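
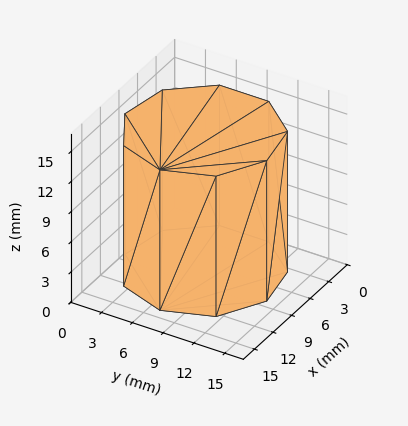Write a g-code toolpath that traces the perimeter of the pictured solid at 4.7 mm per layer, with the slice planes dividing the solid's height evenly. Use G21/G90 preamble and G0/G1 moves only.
Reading the render: the shape is a regular 9-sided prism (a cylinder approximated with 9 flat sides), circumscribed radius ≈ 7 mm, height ≈ 14 mm (dimensions read to the nearest mm from the axis ticks). For the g-code, the solid's height is divided into equal slices at the stated Δz and each level perimeter traced with G1 moves after a G0 lift.

; perimeter-only toolpath
G21 ; units = mm
G90 ; absolute positioning
G28 ; home
; layer 1
G0 Z4.7
G0 X14.0 Y7.0
G1 X12.4 Y11.5
G1 X8.2 Y13.9
G1 X3.5 Y13.1
G1 X0.4 Y9.4
G1 X0.4 Y4.6
G1 X3.5 Y0.9
G1 X8.2 Y0.1
G1 X12.4 Y2.5
G1 X14.0 Y7.0
; layer 2
G0 Z9.3
G0 X14.0 Y7.0
G1 X12.4 Y11.5
G1 X8.2 Y13.9
G1 X3.5 Y13.1
G1 X0.4 Y9.4
G1 X0.4 Y4.6
G1 X3.5 Y0.9
G1 X8.2 Y0.1
G1 X12.4 Y2.5
G1 X14.0 Y7.0
; layer 3
G0 Z14.0
G0 X14.0 Y7.0
G1 X12.4 Y11.5
G1 X8.2 Y13.9
G1 X3.5 Y13.1
G1 X0.4 Y9.4
G1 X0.4 Y4.6
G1 X3.5 Y0.9
G1 X8.2 Y0.1
G1 X12.4 Y2.5
G1 X14.0 Y7.0
M2 ; end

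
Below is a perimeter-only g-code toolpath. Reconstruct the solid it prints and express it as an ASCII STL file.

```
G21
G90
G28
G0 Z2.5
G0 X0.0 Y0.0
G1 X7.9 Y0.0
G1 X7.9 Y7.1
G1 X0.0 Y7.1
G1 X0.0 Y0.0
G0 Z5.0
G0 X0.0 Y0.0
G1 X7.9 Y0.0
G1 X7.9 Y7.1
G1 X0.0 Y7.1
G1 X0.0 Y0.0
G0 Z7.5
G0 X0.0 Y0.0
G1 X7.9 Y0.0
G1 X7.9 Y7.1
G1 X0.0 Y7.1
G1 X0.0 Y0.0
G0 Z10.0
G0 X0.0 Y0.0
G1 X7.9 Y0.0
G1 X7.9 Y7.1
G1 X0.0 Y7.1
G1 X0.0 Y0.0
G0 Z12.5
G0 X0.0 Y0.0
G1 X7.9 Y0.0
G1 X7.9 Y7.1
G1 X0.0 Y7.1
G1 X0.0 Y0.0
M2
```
solid part
  facet normal 0.0000 0.0000 -1.0000
    outer loop
      vertex 7.9 7.1 0.0
      vertex 7.9 0.0 0.0
      vertex 0.0 0.0 0.0
    endloop
  endfacet
  facet normal 0.0000 0.0000 -1.0000
    outer loop
      vertex 0.0 7.1 0.0
      vertex 7.9 7.1 0.0
      vertex 0.0 0.0 0.0
    endloop
  endfacet
  facet normal 0.0000 0.0000 1.0000
    outer loop
      vertex 0.0 0.0 12.5
      vertex 7.9 0.0 12.5
      vertex 7.9 7.1 12.5
    endloop
  endfacet
  facet normal 0.0000 0.0000 1.0000
    outer loop
      vertex 0.0 0.0 12.5
      vertex 7.9 7.1 12.5
      vertex 0.0 7.1 12.5
    endloop
  endfacet
  facet normal 0.0000 -1.0000 0.0000
    outer loop
      vertex 0.0 0.0 0.0
      vertex 7.9 0.0 0.0
      vertex 7.9 0.0 12.5
    endloop
  endfacet
  facet normal 0.0000 -1.0000 0.0000
    outer loop
      vertex 0.0 0.0 0.0
      vertex 7.9 0.0 12.5
      vertex 0.0 0.0 12.5
    endloop
  endfacet
  facet normal 0.0000 1.0000 0.0000
    outer loop
      vertex 7.9 7.1 12.5
      vertex 7.9 7.1 0.0
      vertex 0.0 7.1 0.0
    endloop
  endfacet
  facet normal 0.0000 1.0000 0.0000
    outer loop
      vertex 0.0 7.1 12.5
      vertex 7.9 7.1 12.5
      vertex 0.0 7.1 0.0
    endloop
  endfacet
  facet normal -1.0000 0.0000 0.0000
    outer loop
      vertex 0.0 7.1 12.5
      vertex 0.0 7.1 0.0
      vertex 0.0 0.0 0.0
    endloop
  endfacet
  facet normal -1.0000 0.0000 0.0000
    outer loop
      vertex 0.0 0.0 12.5
      vertex 0.0 7.1 12.5
      vertex 0.0 0.0 0.0
    endloop
  endfacet
  facet normal 1.0000 0.0000 0.0000
    outer loop
      vertex 7.9 0.0 0.0
      vertex 7.9 7.1 0.0
      vertex 7.9 7.1 12.5
    endloop
  endfacet
  facet normal 1.0000 0.0000 0.0000
    outer loop
      vertex 7.9 0.0 0.0
      vertex 7.9 7.1 12.5
      vertex 7.9 0.0 12.5
    endloop
  endfacet
endsolid part

The G0 Z moves step by Δz≈2.5 mm. Every layer's G1 loop is the same polygon, so the solid is a straight extrusion of it from z=0 to z≈12.5. Closing with flat bottom and top caps and triangulating gives 12 facets — a rectangular box, roughly 7.9 × 7.1 mm footprint and 12.5 mm tall.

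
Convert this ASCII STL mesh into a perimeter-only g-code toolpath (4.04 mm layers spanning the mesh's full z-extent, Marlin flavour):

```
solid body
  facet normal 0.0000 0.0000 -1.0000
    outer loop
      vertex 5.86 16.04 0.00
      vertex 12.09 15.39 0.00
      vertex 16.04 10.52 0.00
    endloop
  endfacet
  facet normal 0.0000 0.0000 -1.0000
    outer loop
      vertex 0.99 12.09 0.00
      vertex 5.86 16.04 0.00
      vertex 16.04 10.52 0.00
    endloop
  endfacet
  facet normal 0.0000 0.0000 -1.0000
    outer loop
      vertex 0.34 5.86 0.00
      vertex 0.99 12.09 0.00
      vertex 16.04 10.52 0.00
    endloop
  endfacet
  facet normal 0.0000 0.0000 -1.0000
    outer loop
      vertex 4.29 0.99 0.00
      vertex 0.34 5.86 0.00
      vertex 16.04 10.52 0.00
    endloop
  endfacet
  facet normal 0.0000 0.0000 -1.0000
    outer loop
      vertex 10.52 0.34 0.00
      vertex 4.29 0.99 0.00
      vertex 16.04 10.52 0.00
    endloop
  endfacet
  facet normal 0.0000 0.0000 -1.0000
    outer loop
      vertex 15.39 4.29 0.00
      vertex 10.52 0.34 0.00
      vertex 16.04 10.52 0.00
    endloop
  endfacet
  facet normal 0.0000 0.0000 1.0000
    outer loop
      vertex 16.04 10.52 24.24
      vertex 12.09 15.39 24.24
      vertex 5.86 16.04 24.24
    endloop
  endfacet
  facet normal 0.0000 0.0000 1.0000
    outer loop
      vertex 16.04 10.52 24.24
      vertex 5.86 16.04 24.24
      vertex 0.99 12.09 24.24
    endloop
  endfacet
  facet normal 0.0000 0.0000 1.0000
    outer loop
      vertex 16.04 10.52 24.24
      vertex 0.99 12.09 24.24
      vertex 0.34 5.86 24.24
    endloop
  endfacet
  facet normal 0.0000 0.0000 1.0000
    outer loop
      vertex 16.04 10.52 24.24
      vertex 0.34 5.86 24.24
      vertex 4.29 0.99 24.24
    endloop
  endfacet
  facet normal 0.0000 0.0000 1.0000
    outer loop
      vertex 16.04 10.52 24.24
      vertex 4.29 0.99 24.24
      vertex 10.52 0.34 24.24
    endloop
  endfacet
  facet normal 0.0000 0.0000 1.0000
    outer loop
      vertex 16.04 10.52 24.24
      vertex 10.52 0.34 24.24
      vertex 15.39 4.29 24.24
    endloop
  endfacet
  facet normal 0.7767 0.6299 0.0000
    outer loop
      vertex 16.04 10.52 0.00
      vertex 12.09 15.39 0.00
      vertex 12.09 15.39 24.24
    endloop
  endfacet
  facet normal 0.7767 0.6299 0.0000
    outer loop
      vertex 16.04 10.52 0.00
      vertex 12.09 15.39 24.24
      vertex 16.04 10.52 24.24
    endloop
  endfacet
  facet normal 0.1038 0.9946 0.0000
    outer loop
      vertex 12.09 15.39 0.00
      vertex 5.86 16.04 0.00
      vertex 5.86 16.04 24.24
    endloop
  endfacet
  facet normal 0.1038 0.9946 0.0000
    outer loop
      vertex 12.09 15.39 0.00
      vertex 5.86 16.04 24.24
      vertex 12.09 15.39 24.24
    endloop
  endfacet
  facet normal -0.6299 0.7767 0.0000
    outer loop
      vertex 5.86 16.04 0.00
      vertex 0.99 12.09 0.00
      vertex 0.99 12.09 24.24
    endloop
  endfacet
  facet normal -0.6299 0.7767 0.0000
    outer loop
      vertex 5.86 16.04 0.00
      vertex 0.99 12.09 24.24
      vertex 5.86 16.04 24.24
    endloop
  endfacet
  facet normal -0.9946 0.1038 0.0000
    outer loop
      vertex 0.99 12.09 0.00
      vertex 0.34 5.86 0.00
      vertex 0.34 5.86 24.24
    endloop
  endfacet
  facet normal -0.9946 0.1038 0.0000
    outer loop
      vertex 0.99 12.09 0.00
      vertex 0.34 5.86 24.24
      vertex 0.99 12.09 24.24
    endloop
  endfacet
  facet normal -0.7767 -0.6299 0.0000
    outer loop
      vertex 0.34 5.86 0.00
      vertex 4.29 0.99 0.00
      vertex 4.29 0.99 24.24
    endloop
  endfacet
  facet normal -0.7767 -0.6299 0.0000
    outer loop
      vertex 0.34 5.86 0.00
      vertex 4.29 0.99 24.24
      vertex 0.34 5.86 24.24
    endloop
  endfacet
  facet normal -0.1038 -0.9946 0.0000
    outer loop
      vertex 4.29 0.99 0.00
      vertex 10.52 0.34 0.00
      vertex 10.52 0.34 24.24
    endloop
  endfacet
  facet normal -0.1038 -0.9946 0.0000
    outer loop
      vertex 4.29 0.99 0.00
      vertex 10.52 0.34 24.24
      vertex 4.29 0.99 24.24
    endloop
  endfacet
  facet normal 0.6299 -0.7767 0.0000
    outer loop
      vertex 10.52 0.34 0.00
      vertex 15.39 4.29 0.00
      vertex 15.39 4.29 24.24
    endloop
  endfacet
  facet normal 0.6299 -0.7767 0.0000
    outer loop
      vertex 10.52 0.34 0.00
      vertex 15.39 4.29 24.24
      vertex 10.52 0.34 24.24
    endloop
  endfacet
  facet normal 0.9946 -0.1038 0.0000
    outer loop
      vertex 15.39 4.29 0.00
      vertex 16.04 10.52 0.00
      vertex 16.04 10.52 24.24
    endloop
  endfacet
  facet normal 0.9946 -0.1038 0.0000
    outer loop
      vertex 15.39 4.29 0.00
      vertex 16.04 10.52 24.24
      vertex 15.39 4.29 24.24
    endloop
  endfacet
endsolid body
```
; perimeter-only toolpath
G21 ; units = mm
G90 ; absolute positioning
G28 ; home
; layer 1
G0 Z4.04
G0 X16.04 Y10.52
G1 X12.09 Y15.39
G1 X5.86 Y16.04
G1 X0.99 Y12.09
G1 X0.34 Y5.86
G1 X4.29 Y0.99
G1 X10.52 Y0.34
G1 X15.39 Y4.29
G1 X16.04 Y10.52
; layer 2
G0 Z8.08
G0 X16.04 Y10.52
G1 X12.09 Y15.39
G1 X5.86 Y16.04
G1 X0.99 Y12.09
G1 X0.34 Y5.86
G1 X4.29 Y0.99
G1 X10.52 Y0.34
G1 X15.39 Y4.29
G1 X16.04 Y10.52
; layer 3
G0 Z12.12
G0 X16.04 Y10.52
G1 X12.09 Y15.39
G1 X5.86 Y16.04
G1 X0.99 Y12.09
G1 X0.34 Y5.86
G1 X4.29 Y0.99
G1 X10.52 Y0.34
G1 X15.39 Y4.29
G1 X16.04 Y10.52
; layer 4
G0 Z16.16
G0 X16.04 Y10.52
G1 X12.09 Y15.39
G1 X5.86 Y16.04
G1 X0.99 Y12.09
G1 X0.34 Y5.86
G1 X4.29 Y0.99
G1 X10.52 Y0.34
G1 X15.39 Y4.29
G1 X16.04 Y10.52
; layer 5
G0 Z20.20
G0 X16.04 Y10.52
G1 X12.09 Y15.39
G1 X5.86 Y16.04
G1 X0.99 Y12.09
G1 X0.34 Y5.86
G1 X4.29 Y0.99
G1 X10.52 Y0.34
G1 X15.39 Y4.29
G1 X16.04 Y10.52
; layer 6
G0 Z24.24
G0 X16.04 Y10.52
G1 X12.09 Y15.39
G1 X5.86 Y16.04
G1 X0.99 Y12.09
G1 X0.34 Y5.86
G1 X4.29 Y0.99
G1 X10.52 Y0.34
G1 X15.39 Y4.29
G1 X16.04 Y10.52
M2 ; end

The solid is a regular 8-sided prism (a cylinder approximated with 8 flat sides), circumscribed radius ≈ 8.19 mm, height ≈ 24.2 mm. Slicing at Δz = 4.04 mm — 6 equal slices spanning the solid's height, so layer i sits at z = i·h/6 — gives 6 non-empty perimeters. Each is a 8-segment closed polygon; G0 lifts to the layer z and rapids to the start vertex, then G1 traces the edges.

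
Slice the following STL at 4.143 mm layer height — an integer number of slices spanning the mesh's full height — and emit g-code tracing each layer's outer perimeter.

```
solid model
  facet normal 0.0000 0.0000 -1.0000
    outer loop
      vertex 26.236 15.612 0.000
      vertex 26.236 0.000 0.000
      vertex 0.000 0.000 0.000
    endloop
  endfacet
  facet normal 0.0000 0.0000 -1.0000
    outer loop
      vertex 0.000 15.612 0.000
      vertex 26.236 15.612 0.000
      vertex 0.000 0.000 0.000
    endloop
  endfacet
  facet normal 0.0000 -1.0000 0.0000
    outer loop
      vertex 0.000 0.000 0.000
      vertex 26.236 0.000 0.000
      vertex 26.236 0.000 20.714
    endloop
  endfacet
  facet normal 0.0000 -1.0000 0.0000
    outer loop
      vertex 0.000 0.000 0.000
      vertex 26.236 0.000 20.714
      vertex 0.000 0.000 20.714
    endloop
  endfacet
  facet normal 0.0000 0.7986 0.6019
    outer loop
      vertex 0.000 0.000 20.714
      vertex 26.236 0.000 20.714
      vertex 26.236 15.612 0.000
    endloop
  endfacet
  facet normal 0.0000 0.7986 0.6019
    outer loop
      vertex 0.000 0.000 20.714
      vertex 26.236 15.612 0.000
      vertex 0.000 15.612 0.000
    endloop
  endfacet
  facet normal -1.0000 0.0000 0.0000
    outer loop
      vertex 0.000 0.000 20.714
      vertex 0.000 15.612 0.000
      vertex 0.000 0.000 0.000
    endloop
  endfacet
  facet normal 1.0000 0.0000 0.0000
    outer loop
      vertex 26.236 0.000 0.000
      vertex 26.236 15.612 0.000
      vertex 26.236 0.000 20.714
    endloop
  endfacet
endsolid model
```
; perimeter-only toolpath
G21 ; units = mm
G90 ; absolute positioning
G28 ; home
; layer 1
G0 Z4.143
G0 X0.000 Y0.000
G1 X26.236 Y0.000
G1 X26.236 Y12.490
G1 X0.000 Y12.490
G1 X0.000 Y0.000
; layer 2
G0 Z8.286
G0 X0.000 Y0.000
G1 X26.236 Y0.000
G1 X26.236 Y9.367
G1 X0.000 Y9.367
G1 X0.000 Y0.000
; layer 3
G0 Z12.428
G0 X0.000 Y0.000
G1 X26.236 Y0.000
G1 X26.236 Y6.245
G1 X0.000 Y6.245
G1 X0.000 Y0.000
; layer 4
G0 Z16.571
G0 X0.000 Y0.000
G1 X26.236 Y0.000
G1 X26.236 Y3.122
G1 X0.000 Y3.122
G1 X0.000 Y0.000
M2 ; end

The solid is a wedge (ramp): 26.2 × 15.6 mm base, rising to 20.7 mm along the y=0 edge and sloping linearly to z=0 at y=15.6. Slicing at Δz = 4.143 mm — 5 equal slices spanning the solid's height, so layer i sits at z = i·h/5 — gives 4 non-empty perimeters. Each is a 4-segment closed polygon; G0 lifts to the layer z and rapids to the start vertex, then G1 traces the edges. The cross-section shrinks linearly with z (the slice at the apex is degenerate and omitted).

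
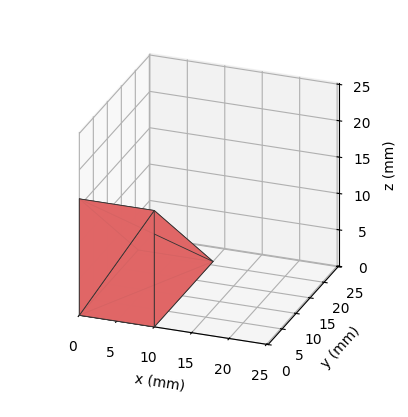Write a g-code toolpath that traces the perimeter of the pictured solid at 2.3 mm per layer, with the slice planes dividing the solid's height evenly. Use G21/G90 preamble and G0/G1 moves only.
Reading the render: the shape is a wedge (ramp): 10 × 21 mm base, rising to 16 mm along the y=0 edge and sloping linearly to z=0 at y=21 (dimensions read to the nearest mm from the axis ticks). For the g-code, the solid's height is divided into equal slices at the stated Δz and each level perimeter traced with G1 moves after a G0 lift.

; perimeter-only toolpath
G21 ; units = mm
G90 ; absolute positioning
G28 ; home
; layer 1
G0 Z2.3
G0 X0.0 Y0.0
G1 X10.0 Y0.0
G1 X10.0 Y18.0
G1 X0.0 Y18.0
G1 X0.0 Y0.0
; layer 2
G0 Z4.6
G0 X0.0 Y0.0
G1 X10.0 Y0.0
G1 X10.0 Y15.0
G1 X0.0 Y15.0
G1 X0.0 Y0.0
; layer 3
G0 Z6.9
G0 X0.0 Y0.0
G1 X10.0 Y0.0
G1 X10.0 Y12.0
G1 X0.0 Y12.0
G1 X0.0 Y0.0
; layer 4
G0 Z9.1
G0 X0.0 Y0.0
G1 X10.0 Y0.0
G1 X10.0 Y9.0
G1 X0.0 Y9.0
G1 X0.0 Y0.0
; layer 5
G0 Z11.4
G0 X0.0 Y0.0
G1 X10.0 Y0.0
G1 X10.0 Y6.0
G1 X0.0 Y6.0
G1 X0.0 Y0.0
; layer 6
G0 Z13.7
G0 X0.0 Y0.0
G1 X10.0 Y0.0
G1 X10.0 Y3.0
G1 X0.0 Y3.0
G1 X0.0 Y0.0
M2 ; end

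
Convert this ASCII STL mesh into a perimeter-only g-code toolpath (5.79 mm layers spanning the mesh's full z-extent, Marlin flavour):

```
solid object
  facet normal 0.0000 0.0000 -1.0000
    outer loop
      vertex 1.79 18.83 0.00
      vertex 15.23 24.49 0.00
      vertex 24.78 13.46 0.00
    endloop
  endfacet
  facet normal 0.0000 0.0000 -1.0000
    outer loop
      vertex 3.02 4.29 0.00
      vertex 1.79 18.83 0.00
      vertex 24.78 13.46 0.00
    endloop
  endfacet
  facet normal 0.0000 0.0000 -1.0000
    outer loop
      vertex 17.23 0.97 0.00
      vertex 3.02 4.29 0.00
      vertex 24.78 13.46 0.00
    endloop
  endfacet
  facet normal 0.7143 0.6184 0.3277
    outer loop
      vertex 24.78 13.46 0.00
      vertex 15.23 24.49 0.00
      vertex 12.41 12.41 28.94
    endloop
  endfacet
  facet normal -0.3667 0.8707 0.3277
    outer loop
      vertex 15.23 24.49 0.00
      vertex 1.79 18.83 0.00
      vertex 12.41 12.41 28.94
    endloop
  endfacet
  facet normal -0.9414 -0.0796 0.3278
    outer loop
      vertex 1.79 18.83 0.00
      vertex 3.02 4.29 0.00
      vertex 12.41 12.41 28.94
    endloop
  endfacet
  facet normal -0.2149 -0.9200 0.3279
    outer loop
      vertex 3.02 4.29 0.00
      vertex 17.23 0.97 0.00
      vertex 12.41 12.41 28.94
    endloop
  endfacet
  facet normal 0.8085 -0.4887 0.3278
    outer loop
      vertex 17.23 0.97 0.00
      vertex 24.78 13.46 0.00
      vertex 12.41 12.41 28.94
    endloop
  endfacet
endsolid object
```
; perimeter-only toolpath
G21 ; units = mm
G90 ; absolute positioning
G28 ; home
; layer 1
G0 Z5.79
G0 X22.31 Y13.25
G1 X14.67 Y22.07
G1 X3.91 Y17.55
G1 X4.90 Y5.91
G1 X16.27 Y3.26
G1 X22.31 Y13.25
; layer 2
G0 Z11.58
G0 X19.83 Y13.04
G1 X14.10 Y19.66
G1 X6.04 Y16.26
G1 X6.78 Y7.54
G1 X15.30 Y5.55
G1 X19.83 Y13.04
; layer 3
G0 Z17.36
G0 X17.36 Y12.83
G1 X13.54 Y17.24
G1 X8.16 Y14.98
G1 X8.65 Y9.16
G1 X14.34 Y7.83
G1 X17.36 Y12.83
; layer 4
G0 Z23.15
G0 X14.88 Y12.62
G1 X12.97 Y14.83
G1 X10.29 Y13.69
G1 X10.53 Y10.79
G1 X13.37 Y10.12
G1 X14.88 Y12.62
M2 ; end

The solid is a regular 5-sided pyramid, base circumscribed radius ≈ 12.4 mm, apex at z ≈ 28.9 mm. Slicing at Δz = 5.79 mm — 5 equal slices spanning the solid's height, so layer i sits at z = i·h/5 — gives 4 non-empty perimeters. Each is a 5-segment closed polygon; G0 lifts to the layer z and rapids to the start vertex, then G1 traces the edges. The cross-section shrinks linearly with z (the slice at the apex is degenerate and omitted).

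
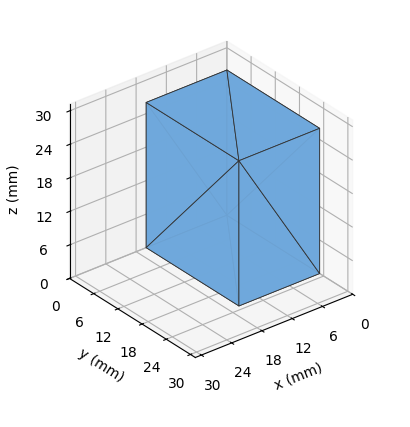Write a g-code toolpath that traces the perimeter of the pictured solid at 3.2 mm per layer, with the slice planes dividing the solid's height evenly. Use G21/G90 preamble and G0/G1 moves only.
Reading the render: the shape is a rectangular box, roughly 16 × 23 mm footprint and 26 mm tall (dimensions read to the nearest mm from the axis ticks). For the g-code, the solid's height is divided into equal slices at the stated Δz and each level perimeter traced with G1 moves after a G0 lift.

; perimeter-only toolpath
G21 ; units = mm
G90 ; absolute positioning
G28 ; home
; layer 1
G0 Z3.2
G0 X0.0 Y0.0
G1 X16.0 Y0.0
G1 X16.0 Y23.0
G1 X0.0 Y23.0
G1 X0.0 Y0.0
; layer 2
G0 Z6.5
G0 X0.0 Y0.0
G1 X16.0 Y0.0
G1 X16.0 Y23.0
G1 X0.0 Y23.0
G1 X0.0 Y0.0
; layer 3
G0 Z9.8
G0 X0.0 Y0.0
G1 X16.0 Y0.0
G1 X16.0 Y23.0
G1 X0.0 Y23.0
G1 X0.0 Y0.0
; layer 4
G0 Z13.0
G0 X0.0 Y0.0
G1 X16.0 Y0.0
G1 X16.0 Y23.0
G1 X0.0 Y23.0
G1 X0.0 Y0.0
; layer 5
G0 Z16.2
G0 X0.0 Y0.0
G1 X16.0 Y0.0
G1 X16.0 Y23.0
G1 X0.0 Y23.0
G1 X0.0 Y0.0
; layer 6
G0 Z19.5
G0 X0.0 Y0.0
G1 X16.0 Y0.0
G1 X16.0 Y23.0
G1 X0.0 Y23.0
G1 X0.0 Y0.0
; layer 7
G0 Z22.8
G0 X0.0 Y0.0
G1 X16.0 Y0.0
G1 X16.0 Y23.0
G1 X0.0 Y23.0
G1 X0.0 Y0.0
; layer 8
G0 Z26.0
G0 X0.0 Y0.0
G1 X16.0 Y0.0
G1 X16.0 Y23.0
G1 X0.0 Y23.0
G1 X0.0 Y0.0
M2 ; end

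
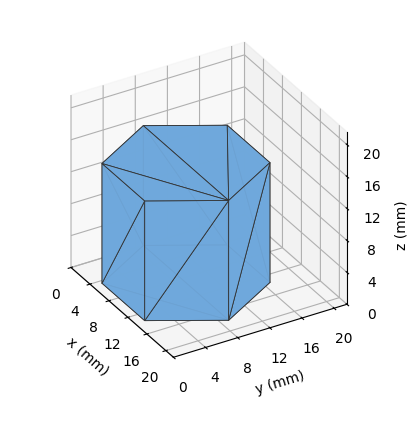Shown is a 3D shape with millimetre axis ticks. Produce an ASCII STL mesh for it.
Reading the render: the shape is a regular 6-sided prism (a cylinder approximated with 6 flat sides), circumscribed radius ≈ 9 mm, height ≈ 15 mm (dimensions read to the nearest mm from the axis ticks). For the STL, each face is triangulated and given an outward normal.

solid part
  facet normal 0.0000 0.0000 -1.0000
    outer loop
      vertex 4.500 16.794 0.000
      vertex 13.500 16.794 0.000
      vertex 18.000 9.000 0.000
    endloop
  endfacet
  facet normal 0.0000 0.0000 -1.0000
    outer loop
      vertex 0.000 9.000 0.000
      vertex 4.500 16.794 0.000
      vertex 18.000 9.000 0.000
    endloop
  endfacet
  facet normal 0.0000 0.0000 -1.0000
    outer loop
      vertex 4.500 1.206 0.000
      vertex 0.000 9.000 0.000
      vertex 18.000 9.000 0.000
    endloop
  endfacet
  facet normal 0.0000 0.0000 -1.0000
    outer loop
      vertex 13.500 1.206 0.000
      vertex 4.500 1.206 0.000
      vertex 18.000 9.000 0.000
    endloop
  endfacet
  facet normal 0.0000 0.0000 1.0000
    outer loop
      vertex 18.000 9.000 15.000
      vertex 13.500 16.794 15.000
      vertex 4.500 16.794 15.000
    endloop
  endfacet
  facet normal 0.0000 0.0000 1.0000
    outer loop
      vertex 18.000 9.000 15.000
      vertex 4.500 16.794 15.000
      vertex 0.000 9.000 15.000
    endloop
  endfacet
  facet normal 0.0000 0.0000 1.0000
    outer loop
      vertex 18.000 9.000 15.000
      vertex 0.000 9.000 15.000
      vertex 4.500 1.206 15.000
    endloop
  endfacet
  facet normal 0.0000 0.0000 1.0000
    outer loop
      vertex 18.000 9.000 15.000
      vertex 4.500 1.206 15.000
      vertex 13.500 1.206 15.000
    endloop
  endfacet
  facet normal 0.8660 0.5000 0.0000
    outer loop
      vertex 18.000 9.000 0.000
      vertex 13.500 16.794 0.000
      vertex 13.500 16.794 15.000
    endloop
  endfacet
  facet normal 0.8660 0.5000 0.0000
    outer loop
      vertex 18.000 9.000 0.000
      vertex 13.500 16.794 15.000
      vertex 18.000 9.000 15.000
    endloop
  endfacet
  facet normal 0.0000 1.0000 0.0000
    outer loop
      vertex 13.500 16.794 0.000
      vertex 4.500 16.794 0.000
      vertex 4.500 16.794 15.000
    endloop
  endfacet
  facet normal 0.0000 1.0000 0.0000
    outer loop
      vertex 13.500 16.794 0.000
      vertex 4.500 16.794 15.000
      vertex 13.500 16.794 15.000
    endloop
  endfacet
  facet normal -0.8660 0.5000 0.0000
    outer loop
      vertex 4.500 16.794 0.000
      vertex 0.000 9.000 0.000
      vertex 0.000 9.000 15.000
    endloop
  endfacet
  facet normal -0.8660 0.5000 0.0000
    outer loop
      vertex 4.500 16.794 0.000
      vertex 0.000 9.000 15.000
      vertex 4.500 16.794 15.000
    endloop
  endfacet
  facet normal -0.8660 -0.5000 0.0000
    outer loop
      vertex 0.000 9.000 0.000
      vertex 4.500 1.206 0.000
      vertex 4.500 1.206 15.000
    endloop
  endfacet
  facet normal -0.8660 -0.5000 0.0000
    outer loop
      vertex 0.000 9.000 0.000
      vertex 4.500 1.206 15.000
      vertex 0.000 9.000 15.000
    endloop
  endfacet
  facet normal 0.0000 -1.0000 0.0000
    outer loop
      vertex 4.500 1.206 0.000
      vertex 13.500 1.206 0.000
      vertex 13.500 1.206 15.000
    endloop
  endfacet
  facet normal 0.0000 -1.0000 0.0000
    outer loop
      vertex 4.500 1.206 0.000
      vertex 13.500 1.206 15.000
      vertex 4.500 1.206 15.000
    endloop
  endfacet
  facet normal 0.8660 -0.5000 0.0000
    outer loop
      vertex 13.500 1.206 0.000
      vertex 18.000 9.000 0.000
      vertex 18.000 9.000 15.000
    endloop
  endfacet
  facet normal 0.8660 -0.5000 0.0000
    outer loop
      vertex 13.500 1.206 0.000
      vertex 18.000 9.000 15.000
      vertex 13.500 1.206 15.000
    endloop
  endfacet
endsolid part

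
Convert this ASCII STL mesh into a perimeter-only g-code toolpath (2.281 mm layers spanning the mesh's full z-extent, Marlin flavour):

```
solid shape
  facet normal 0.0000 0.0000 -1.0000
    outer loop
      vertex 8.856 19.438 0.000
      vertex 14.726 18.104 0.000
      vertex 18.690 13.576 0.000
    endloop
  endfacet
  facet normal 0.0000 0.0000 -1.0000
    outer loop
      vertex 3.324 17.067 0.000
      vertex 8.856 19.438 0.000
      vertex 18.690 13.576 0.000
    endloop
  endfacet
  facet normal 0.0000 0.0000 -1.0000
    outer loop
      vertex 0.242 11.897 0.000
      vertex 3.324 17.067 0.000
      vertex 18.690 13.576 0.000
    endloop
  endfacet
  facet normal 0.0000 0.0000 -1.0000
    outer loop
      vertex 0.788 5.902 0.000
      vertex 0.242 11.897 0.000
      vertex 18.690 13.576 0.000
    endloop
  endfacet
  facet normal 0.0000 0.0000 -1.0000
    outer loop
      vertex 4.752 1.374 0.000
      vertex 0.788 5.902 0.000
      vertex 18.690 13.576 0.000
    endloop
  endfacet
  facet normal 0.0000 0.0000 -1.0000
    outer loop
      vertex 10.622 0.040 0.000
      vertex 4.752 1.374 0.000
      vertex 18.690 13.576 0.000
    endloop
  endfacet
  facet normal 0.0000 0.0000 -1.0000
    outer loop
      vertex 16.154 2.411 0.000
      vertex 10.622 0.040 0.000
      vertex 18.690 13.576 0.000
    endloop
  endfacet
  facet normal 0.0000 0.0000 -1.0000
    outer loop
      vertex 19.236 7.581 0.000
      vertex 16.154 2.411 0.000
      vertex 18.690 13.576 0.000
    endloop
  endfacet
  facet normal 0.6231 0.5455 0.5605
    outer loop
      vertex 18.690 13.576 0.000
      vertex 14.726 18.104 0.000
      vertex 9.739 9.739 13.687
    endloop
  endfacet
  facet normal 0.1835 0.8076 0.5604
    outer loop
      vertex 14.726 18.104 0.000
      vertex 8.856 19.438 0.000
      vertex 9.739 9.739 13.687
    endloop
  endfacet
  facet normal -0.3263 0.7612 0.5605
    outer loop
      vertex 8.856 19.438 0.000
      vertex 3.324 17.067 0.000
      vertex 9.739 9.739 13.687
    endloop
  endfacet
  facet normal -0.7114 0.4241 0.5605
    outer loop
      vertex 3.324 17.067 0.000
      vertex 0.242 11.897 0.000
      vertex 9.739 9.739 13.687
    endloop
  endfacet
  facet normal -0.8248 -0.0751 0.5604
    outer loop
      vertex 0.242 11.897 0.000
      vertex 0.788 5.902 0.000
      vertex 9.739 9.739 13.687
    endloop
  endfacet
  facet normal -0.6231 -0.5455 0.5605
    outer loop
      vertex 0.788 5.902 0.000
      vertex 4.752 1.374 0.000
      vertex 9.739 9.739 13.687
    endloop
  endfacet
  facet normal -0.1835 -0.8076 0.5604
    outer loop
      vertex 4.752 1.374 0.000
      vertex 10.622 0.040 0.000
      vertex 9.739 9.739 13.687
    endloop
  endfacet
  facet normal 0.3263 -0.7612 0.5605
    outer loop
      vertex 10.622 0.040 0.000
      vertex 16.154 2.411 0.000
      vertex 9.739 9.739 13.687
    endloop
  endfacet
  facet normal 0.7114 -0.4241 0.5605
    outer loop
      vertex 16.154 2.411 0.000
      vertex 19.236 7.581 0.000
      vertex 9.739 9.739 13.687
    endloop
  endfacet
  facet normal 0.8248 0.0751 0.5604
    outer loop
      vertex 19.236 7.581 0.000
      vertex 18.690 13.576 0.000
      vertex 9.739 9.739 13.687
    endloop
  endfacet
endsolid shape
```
; perimeter-only toolpath
G21 ; units = mm
G90 ; absolute positioning
G28 ; home
; layer 1
G0 Z2.281
G0 X17.198 Y12.937
G1 X13.895 Y16.710
G1 X9.003 Y17.822
G1 X4.393 Y15.846
G1 X1.825 Y11.537
G1 X2.280 Y6.542
G1 X5.583 Y2.768
G1 X10.475 Y1.656
G1 X15.085 Y3.632
G1 X17.653 Y7.941
G1 X17.198 Y12.937
; layer 2
G0 Z4.562
G0 X15.706 Y12.297
G1 X13.064 Y15.316
G1 X9.150 Y16.205
G1 X5.462 Y14.624
G1 X3.408 Y11.178
G1 X3.772 Y7.181
G1 X6.414 Y4.162
G1 X10.328 Y3.273
G1 X14.016 Y4.854
G1 X16.070 Y8.300
G1 X15.706 Y12.297
; layer 3
G0 Z6.843
G0 X14.215 Y11.658
G1 X12.233 Y13.921
G1 X9.297 Y14.588
G1 X6.532 Y13.403
G1 X4.991 Y10.818
G1 X5.264 Y7.821
G1 X7.245 Y5.557
G1 X10.181 Y4.889
G1 X12.947 Y6.075
G1 X14.488 Y8.660
G1 X14.215 Y11.658
; layer 4
G0 Z9.125
G0 X12.723 Y11.018
G1 X11.401 Y12.527
G1 X9.445 Y12.972
G1 X7.601 Y12.182
G1 X6.573 Y10.458
G1 X6.755 Y8.460
G1 X8.077 Y6.951
G1 X10.033 Y6.506
G1 X11.877 Y7.296
G1 X12.905 Y9.020
G1 X12.723 Y11.018
; layer 5
G0 Z11.406
G0 X11.231 Y10.379
G1 X10.570 Y11.133
G1 X9.592 Y11.355
G1 X8.670 Y10.960
G1 X8.156 Y10.099
G1 X8.247 Y9.100
G1 X8.908 Y8.345
G1 X9.886 Y8.123
G1 X10.808 Y8.518
G1 X11.322 Y9.379
G1 X11.231 Y10.379
M2 ; end

The solid is a regular 10-sided pyramid, base circumscribed radius ≈ 9.74 mm, apex at z ≈ 13.7 mm. Slicing at Δz = 2.281 mm — 6 equal slices spanning the solid's height, so layer i sits at z = i·h/6 — gives 5 non-empty perimeters. Each is a 10-segment closed polygon; G0 lifts to the layer z and rapids to the start vertex, then G1 traces the edges. The cross-section shrinks linearly with z (the slice at the apex is degenerate and omitted).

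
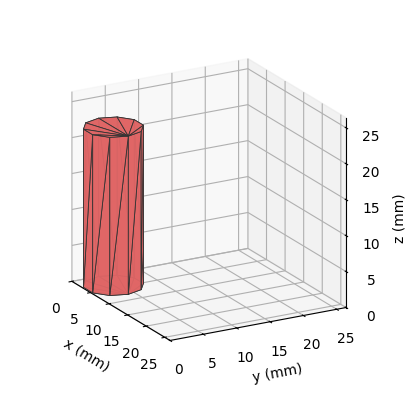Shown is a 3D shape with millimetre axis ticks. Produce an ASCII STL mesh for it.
Reading the render: the shape is a regular 10-sided prism (a cylinder approximated with 10 flat sides), circumscribed radius ≈ 4 mm, height ≈ 22 mm (dimensions read to the nearest mm from the axis ticks). For the STL, each face is triangulated and given an outward normal.

solid part
  facet normal 0.0000 0.0000 -1.0000
    outer loop
      vertex 5.236 7.804 0.000
      vertex 7.236 6.351 0.000
      vertex 8.000 4.000 0.000
    endloop
  endfacet
  facet normal 0.0000 0.0000 -1.0000
    outer loop
      vertex 2.764 7.804 0.000
      vertex 5.236 7.804 0.000
      vertex 8.000 4.000 0.000
    endloop
  endfacet
  facet normal 0.0000 0.0000 -1.0000
    outer loop
      vertex 0.764 6.351 0.000
      vertex 2.764 7.804 0.000
      vertex 8.000 4.000 0.000
    endloop
  endfacet
  facet normal 0.0000 0.0000 -1.0000
    outer loop
      vertex 0.000 4.000 0.000
      vertex 0.764 6.351 0.000
      vertex 8.000 4.000 0.000
    endloop
  endfacet
  facet normal 0.0000 0.0000 -1.0000
    outer loop
      vertex 0.764 1.649 0.000
      vertex 0.000 4.000 0.000
      vertex 8.000 4.000 0.000
    endloop
  endfacet
  facet normal 0.0000 0.0000 -1.0000
    outer loop
      vertex 2.764 0.196 0.000
      vertex 0.764 1.649 0.000
      vertex 8.000 4.000 0.000
    endloop
  endfacet
  facet normal 0.0000 0.0000 -1.0000
    outer loop
      vertex 5.236 0.196 0.000
      vertex 2.764 0.196 0.000
      vertex 8.000 4.000 0.000
    endloop
  endfacet
  facet normal 0.0000 0.0000 -1.0000
    outer loop
      vertex 7.236 1.649 0.000
      vertex 5.236 0.196 0.000
      vertex 8.000 4.000 0.000
    endloop
  endfacet
  facet normal 0.0000 0.0000 1.0000
    outer loop
      vertex 8.000 4.000 22.000
      vertex 7.236 6.351 22.000
      vertex 5.236 7.804 22.000
    endloop
  endfacet
  facet normal 0.0000 0.0000 1.0000
    outer loop
      vertex 8.000 4.000 22.000
      vertex 5.236 7.804 22.000
      vertex 2.764 7.804 22.000
    endloop
  endfacet
  facet normal 0.0000 0.0000 1.0000
    outer loop
      vertex 8.000 4.000 22.000
      vertex 2.764 7.804 22.000
      vertex 0.764 6.351 22.000
    endloop
  endfacet
  facet normal 0.0000 0.0000 1.0000
    outer loop
      vertex 8.000 4.000 22.000
      vertex 0.764 6.351 22.000
      vertex 0.000 4.000 22.000
    endloop
  endfacet
  facet normal 0.0000 0.0000 1.0000
    outer loop
      vertex 8.000 4.000 22.000
      vertex 0.000 4.000 22.000
      vertex 0.764 1.649 22.000
    endloop
  endfacet
  facet normal 0.0000 0.0000 1.0000
    outer loop
      vertex 8.000 4.000 22.000
      vertex 0.764 1.649 22.000
      vertex 2.764 0.196 22.000
    endloop
  endfacet
  facet normal 0.0000 0.0000 1.0000
    outer loop
      vertex 8.000 4.000 22.000
      vertex 2.764 0.196 22.000
      vertex 5.236 0.196 22.000
    endloop
  endfacet
  facet normal 0.0000 0.0000 1.0000
    outer loop
      vertex 8.000 4.000 22.000
      vertex 5.236 0.196 22.000
      vertex 7.236 1.649 22.000
    endloop
  endfacet
  facet normal 0.9510 0.3091 0.0000
    outer loop
      vertex 8.000 4.000 0.000
      vertex 7.236 6.351 0.000
      vertex 7.236 6.351 22.000
    endloop
  endfacet
  facet normal 0.9510 0.3091 0.0000
    outer loop
      vertex 8.000 4.000 0.000
      vertex 7.236 6.351 22.000
      vertex 8.000 4.000 22.000
    endloop
  endfacet
  facet normal 0.5878 0.8090 0.0000
    outer loop
      vertex 7.236 6.351 0.000
      vertex 5.236 7.804 0.000
      vertex 5.236 7.804 22.000
    endloop
  endfacet
  facet normal 0.5878 0.8090 0.0000
    outer loop
      vertex 7.236 6.351 0.000
      vertex 5.236 7.804 22.000
      vertex 7.236 6.351 22.000
    endloop
  endfacet
  facet normal 0.0000 1.0000 0.0000
    outer loop
      vertex 5.236 7.804 0.000
      vertex 2.764 7.804 0.000
      vertex 2.764 7.804 22.000
    endloop
  endfacet
  facet normal 0.0000 1.0000 0.0000
    outer loop
      vertex 5.236 7.804 0.000
      vertex 2.764 7.804 22.000
      vertex 5.236 7.804 22.000
    endloop
  endfacet
  facet normal -0.5878 0.8090 0.0000
    outer loop
      vertex 2.764 7.804 0.000
      vertex 0.764 6.351 0.000
      vertex 0.764 6.351 22.000
    endloop
  endfacet
  facet normal -0.5878 0.8090 0.0000
    outer loop
      vertex 2.764 7.804 0.000
      vertex 0.764 6.351 22.000
      vertex 2.764 7.804 22.000
    endloop
  endfacet
  facet normal -0.9510 0.3091 0.0000
    outer loop
      vertex 0.764 6.351 0.000
      vertex 0.000 4.000 0.000
      vertex 0.000 4.000 22.000
    endloop
  endfacet
  facet normal -0.9510 0.3091 0.0000
    outer loop
      vertex 0.764 6.351 0.000
      vertex 0.000 4.000 22.000
      vertex 0.764 6.351 22.000
    endloop
  endfacet
  facet normal -0.9510 -0.3091 0.0000
    outer loop
      vertex 0.000 4.000 0.000
      vertex 0.764 1.649 0.000
      vertex 0.764 1.649 22.000
    endloop
  endfacet
  facet normal -0.9510 -0.3091 0.0000
    outer loop
      vertex 0.000 4.000 0.000
      vertex 0.764 1.649 22.000
      vertex 0.000 4.000 22.000
    endloop
  endfacet
  facet normal -0.5878 -0.8090 0.0000
    outer loop
      vertex 0.764 1.649 0.000
      vertex 2.764 0.196 0.000
      vertex 2.764 0.196 22.000
    endloop
  endfacet
  facet normal -0.5878 -0.8090 0.0000
    outer loop
      vertex 0.764 1.649 0.000
      vertex 2.764 0.196 22.000
      vertex 0.764 1.649 22.000
    endloop
  endfacet
  facet normal 0.0000 -1.0000 0.0000
    outer loop
      vertex 2.764 0.196 0.000
      vertex 5.236 0.196 0.000
      vertex 5.236 0.196 22.000
    endloop
  endfacet
  facet normal 0.0000 -1.0000 0.0000
    outer loop
      vertex 2.764 0.196 0.000
      vertex 5.236 0.196 22.000
      vertex 2.764 0.196 22.000
    endloop
  endfacet
  facet normal 0.5878 -0.8090 0.0000
    outer loop
      vertex 5.236 0.196 0.000
      vertex 7.236 1.649 0.000
      vertex 7.236 1.649 22.000
    endloop
  endfacet
  facet normal 0.5878 -0.8090 0.0000
    outer loop
      vertex 5.236 0.196 0.000
      vertex 7.236 1.649 22.000
      vertex 5.236 0.196 22.000
    endloop
  endfacet
  facet normal 0.9510 -0.3091 0.0000
    outer loop
      vertex 7.236 1.649 0.000
      vertex 8.000 4.000 0.000
      vertex 8.000 4.000 22.000
    endloop
  endfacet
  facet normal 0.9510 -0.3091 0.0000
    outer loop
      vertex 7.236 1.649 0.000
      vertex 8.000 4.000 22.000
      vertex 7.236 1.649 22.000
    endloop
  endfacet
endsolid part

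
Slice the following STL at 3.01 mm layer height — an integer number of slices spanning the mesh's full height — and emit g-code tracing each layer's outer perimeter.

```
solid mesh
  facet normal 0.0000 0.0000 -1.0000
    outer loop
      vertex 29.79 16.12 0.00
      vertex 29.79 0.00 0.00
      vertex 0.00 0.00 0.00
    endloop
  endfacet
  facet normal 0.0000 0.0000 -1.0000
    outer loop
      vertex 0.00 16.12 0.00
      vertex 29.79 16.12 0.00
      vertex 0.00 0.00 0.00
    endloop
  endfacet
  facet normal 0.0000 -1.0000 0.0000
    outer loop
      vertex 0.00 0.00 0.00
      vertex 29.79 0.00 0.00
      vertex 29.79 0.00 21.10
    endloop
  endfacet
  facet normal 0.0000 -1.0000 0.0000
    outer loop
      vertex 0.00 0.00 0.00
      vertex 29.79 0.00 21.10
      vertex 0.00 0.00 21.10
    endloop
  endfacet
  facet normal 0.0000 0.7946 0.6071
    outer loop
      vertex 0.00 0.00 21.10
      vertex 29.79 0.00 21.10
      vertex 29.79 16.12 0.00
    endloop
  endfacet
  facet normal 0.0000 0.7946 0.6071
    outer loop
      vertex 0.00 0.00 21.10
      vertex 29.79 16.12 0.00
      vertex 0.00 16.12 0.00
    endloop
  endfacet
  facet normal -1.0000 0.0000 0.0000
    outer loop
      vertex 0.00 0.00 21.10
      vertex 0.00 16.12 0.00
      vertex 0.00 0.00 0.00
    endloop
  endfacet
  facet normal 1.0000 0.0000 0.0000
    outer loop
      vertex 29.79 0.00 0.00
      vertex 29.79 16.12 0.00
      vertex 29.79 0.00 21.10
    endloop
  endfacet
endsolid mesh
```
; perimeter-only toolpath
G21 ; units = mm
G90 ; absolute positioning
G28 ; home
; layer 1
G0 Z3.01
G0 X0.00 Y0.00
G1 X29.79 Y0.00
G1 X29.79 Y13.82
G1 X0.00 Y13.82
G1 X0.00 Y0.00
; layer 2
G0 Z6.03
G0 X0.00 Y0.00
G1 X29.79 Y0.00
G1 X29.79 Y11.51
G1 X0.00 Y11.51
G1 X0.00 Y0.00
; layer 3
G0 Z9.04
G0 X0.00 Y0.00
G1 X29.79 Y0.00
G1 X29.79 Y9.21
G1 X0.00 Y9.21
G1 X0.00 Y0.00
; layer 4
G0 Z12.06
G0 X0.00 Y0.00
G1 X29.79 Y0.00
G1 X29.79 Y6.91
G1 X0.00 Y6.91
G1 X0.00 Y0.00
; layer 5
G0 Z15.07
G0 X0.00 Y0.00
G1 X29.79 Y0.00
G1 X29.79 Y4.61
G1 X0.00 Y4.61
G1 X0.00 Y0.00
; layer 6
G0 Z18.09
G0 X0.00 Y0.00
G1 X29.79 Y0.00
G1 X29.79 Y2.30
G1 X0.00 Y2.30
G1 X0.00 Y0.00
M2 ; end

The solid is a wedge (ramp): 29.8 × 16.1 mm base, rising to 21.1 mm along the y=0 edge and sloping linearly to z=0 at y=16.1. Slicing at Δz = 3.01 mm — 7 equal slices spanning the solid's height, so layer i sits at z = i·h/7 — gives 6 non-empty perimeters. Each is a 4-segment closed polygon; G0 lifts to the layer z and rapids to the start vertex, then G1 traces the edges. The cross-section shrinks linearly with z (the slice at the apex is degenerate and omitted).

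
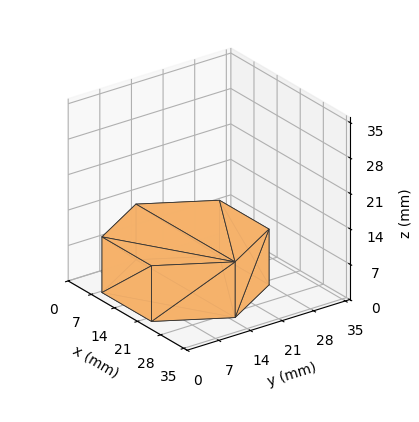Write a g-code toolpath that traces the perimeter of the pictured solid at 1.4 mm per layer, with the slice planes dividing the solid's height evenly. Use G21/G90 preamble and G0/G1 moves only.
Reading the render: the shape is a regular 6-sided prism (a cylinder approximated with 6 flat sides), circumscribed radius ≈ 15 mm, height ≈ 11 mm (dimensions read to the nearest mm from the axis ticks). For the g-code, the solid's height is divided into equal slices at the stated Δz and each level perimeter traced with G1 moves after a G0 lift.

; perimeter-only toolpath
G21 ; units = mm
G90 ; absolute positioning
G28 ; home
; layer 1
G0 Z1.4
G0 X30.0 Y15.0
G1 X22.5 Y28.0
G1 X7.5 Y28.0
G1 X0.0 Y15.0
G1 X7.5 Y2.0
G1 X22.5 Y2.0
G1 X30.0 Y15.0
; layer 2
G0 Z2.8
G0 X30.0 Y15.0
G1 X22.5 Y28.0
G1 X7.5 Y28.0
G1 X0.0 Y15.0
G1 X7.5 Y2.0
G1 X22.5 Y2.0
G1 X30.0 Y15.0
; layer 3
G0 Z4.1
G0 X30.0 Y15.0
G1 X22.5 Y28.0
G1 X7.5 Y28.0
G1 X0.0 Y15.0
G1 X7.5 Y2.0
G1 X22.5 Y2.0
G1 X30.0 Y15.0
; layer 4
G0 Z5.5
G0 X30.0 Y15.0
G1 X22.5 Y28.0
G1 X7.5 Y28.0
G1 X0.0 Y15.0
G1 X7.5 Y2.0
G1 X22.5 Y2.0
G1 X30.0 Y15.0
; layer 5
G0 Z6.9
G0 X30.0 Y15.0
G1 X22.5 Y28.0
G1 X7.5 Y28.0
G1 X0.0 Y15.0
G1 X7.5 Y2.0
G1 X22.5 Y2.0
G1 X30.0 Y15.0
; layer 6
G0 Z8.2
G0 X30.0 Y15.0
G1 X22.5 Y28.0
G1 X7.5 Y28.0
G1 X0.0 Y15.0
G1 X7.5 Y2.0
G1 X22.5 Y2.0
G1 X30.0 Y15.0
; layer 7
G0 Z9.6
G0 X30.0 Y15.0
G1 X22.5 Y28.0
G1 X7.5 Y28.0
G1 X0.0 Y15.0
G1 X7.5 Y2.0
G1 X22.5 Y2.0
G1 X30.0 Y15.0
; layer 8
G0 Z11.0
G0 X30.0 Y15.0
G1 X22.5 Y28.0
G1 X7.5 Y28.0
G1 X0.0 Y15.0
G1 X7.5 Y2.0
G1 X22.5 Y2.0
G1 X30.0 Y15.0
M2 ; end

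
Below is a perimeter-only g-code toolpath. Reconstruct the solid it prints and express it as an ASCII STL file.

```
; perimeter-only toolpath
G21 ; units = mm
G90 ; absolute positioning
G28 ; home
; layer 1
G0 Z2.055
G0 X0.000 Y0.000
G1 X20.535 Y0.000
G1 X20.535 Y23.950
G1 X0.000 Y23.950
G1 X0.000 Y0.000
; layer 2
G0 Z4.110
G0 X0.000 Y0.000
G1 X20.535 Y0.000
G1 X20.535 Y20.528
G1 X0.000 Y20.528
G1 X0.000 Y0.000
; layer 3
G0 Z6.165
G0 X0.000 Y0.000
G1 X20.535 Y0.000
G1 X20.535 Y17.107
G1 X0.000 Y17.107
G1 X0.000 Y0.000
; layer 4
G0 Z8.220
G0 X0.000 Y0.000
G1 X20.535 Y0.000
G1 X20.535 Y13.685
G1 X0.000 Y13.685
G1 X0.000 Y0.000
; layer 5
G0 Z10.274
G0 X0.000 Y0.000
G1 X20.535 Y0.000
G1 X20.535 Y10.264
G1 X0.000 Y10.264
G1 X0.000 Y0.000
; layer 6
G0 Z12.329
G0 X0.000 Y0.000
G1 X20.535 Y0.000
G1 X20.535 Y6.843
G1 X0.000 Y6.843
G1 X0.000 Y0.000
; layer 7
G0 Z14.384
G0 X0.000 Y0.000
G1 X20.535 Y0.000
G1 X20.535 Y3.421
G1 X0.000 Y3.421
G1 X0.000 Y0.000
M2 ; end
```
solid part
  facet normal 0.0000 0.0000 -1.0000
    outer loop
      vertex 20.535 27.371 0.000
      vertex 20.535 0.000 0.000
      vertex 0.000 0.000 0.000
    endloop
  endfacet
  facet normal 0.0000 0.0000 -1.0000
    outer loop
      vertex 0.000 27.371 0.000
      vertex 20.535 27.371 0.000
      vertex 0.000 0.000 0.000
    endloop
  endfacet
  facet normal 0.0000 -1.0000 0.0000
    outer loop
      vertex 0.000 0.000 0.000
      vertex 20.535 0.000 0.000
      vertex 20.535 0.000 16.439
    endloop
  endfacet
  facet normal 0.0000 -1.0000 0.0000
    outer loop
      vertex 0.000 0.000 0.000
      vertex 20.535 0.000 16.439
      vertex 0.000 0.000 16.439
    endloop
  endfacet
  facet normal 0.0000 0.5149 0.8573
    outer loop
      vertex 0.000 0.000 16.439
      vertex 20.535 0.000 16.439
      vertex 20.535 27.371 0.000
    endloop
  endfacet
  facet normal 0.0000 0.5149 0.8573
    outer loop
      vertex 0.000 0.000 16.439
      vertex 20.535 27.371 0.000
      vertex 0.000 27.371 0.000
    endloop
  endfacet
  facet normal -1.0000 0.0000 0.0000
    outer loop
      vertex 0.000 0.000 16.439
      vertex 0.000 27.371 0.000
      vertex 0.000 0.000 0.000
    endloop
  endfacet
  facet normal 1.0000 0.0000 0.0000
    outer loop
      vertex 20.535 0.000 0.000
      vertex 20.535 27.371 0.000
      vertex 20.535 0.000 16.439
    endloop
  endfacet
endsolid part

The G0 Z moves step by Δz≈2.055 mm. The G1 loops shrink linearly with z, so the solid tapers from its base footprint up to z≈16.4. Closing with a flat bottom cap and the tapered top and triangulating gives 8 facets — a wedge (ramp): 20.5 × 27.4 mm base, rising to 16.4 mm along the y=0 edge and sloping linearly to z=0 at y=27.4.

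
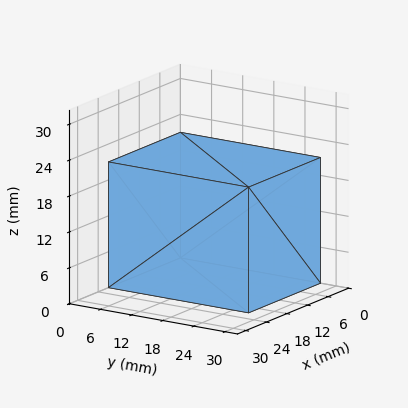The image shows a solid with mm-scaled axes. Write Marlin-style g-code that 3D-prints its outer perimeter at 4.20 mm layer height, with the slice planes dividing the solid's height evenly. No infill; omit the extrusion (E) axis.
Reading the render: the shape is a rectangular box, roughly 21 × 27 mm footprint and 21 mm tall (dimensions read to the nearest mm from the axis ticks). For the g-code, the solid's height is divided into equal slices at the stated Δz and each level perimeter traced with G1 moves after a G0 lift.

; perimeter-only toolpath
G21 ; units = mm
G90 ; absolute positioning
G28 ; home
; layer 1
G0 Z4.20
G0 X0.00 Y0.00
G1 X21.00 Y0.00
G1 X21.00 Y27.00
G1 X0.00 Y27.00
G1 X0.00 Y0.00
; layer 2
G0 Z8.40
G0 X0.00 Y0.00
G1 X21.00 Y0.00
G1 X21.00 Y27.00
G1 X0.00 Y27.00
G1 X0.00 Y0.00
; layer 3
G0 Z12.60
G0 X0.00 Y0.00
G1 X21.00 Y0.00
G1 X21.00 Y27.00
G1 X0.00 Y27.00
G1 X0.00 Y0.00
; layer 4
G0 Z16.80
G0 X0.00 Y0.00
G1 X21.00 Y0.00
G1 X21.00 Y27.00
G1 X0.00 Y27.00
G1 X0.00 Y0.00
; layer 5
G0 Z21.00
G0 X0.00 Y0.00
G1 X21.00 Y0.00
G1 X21.00 Y27.00
G1 X0.00 Y27.00
G1 X0.00 Y0.00
M2 ; end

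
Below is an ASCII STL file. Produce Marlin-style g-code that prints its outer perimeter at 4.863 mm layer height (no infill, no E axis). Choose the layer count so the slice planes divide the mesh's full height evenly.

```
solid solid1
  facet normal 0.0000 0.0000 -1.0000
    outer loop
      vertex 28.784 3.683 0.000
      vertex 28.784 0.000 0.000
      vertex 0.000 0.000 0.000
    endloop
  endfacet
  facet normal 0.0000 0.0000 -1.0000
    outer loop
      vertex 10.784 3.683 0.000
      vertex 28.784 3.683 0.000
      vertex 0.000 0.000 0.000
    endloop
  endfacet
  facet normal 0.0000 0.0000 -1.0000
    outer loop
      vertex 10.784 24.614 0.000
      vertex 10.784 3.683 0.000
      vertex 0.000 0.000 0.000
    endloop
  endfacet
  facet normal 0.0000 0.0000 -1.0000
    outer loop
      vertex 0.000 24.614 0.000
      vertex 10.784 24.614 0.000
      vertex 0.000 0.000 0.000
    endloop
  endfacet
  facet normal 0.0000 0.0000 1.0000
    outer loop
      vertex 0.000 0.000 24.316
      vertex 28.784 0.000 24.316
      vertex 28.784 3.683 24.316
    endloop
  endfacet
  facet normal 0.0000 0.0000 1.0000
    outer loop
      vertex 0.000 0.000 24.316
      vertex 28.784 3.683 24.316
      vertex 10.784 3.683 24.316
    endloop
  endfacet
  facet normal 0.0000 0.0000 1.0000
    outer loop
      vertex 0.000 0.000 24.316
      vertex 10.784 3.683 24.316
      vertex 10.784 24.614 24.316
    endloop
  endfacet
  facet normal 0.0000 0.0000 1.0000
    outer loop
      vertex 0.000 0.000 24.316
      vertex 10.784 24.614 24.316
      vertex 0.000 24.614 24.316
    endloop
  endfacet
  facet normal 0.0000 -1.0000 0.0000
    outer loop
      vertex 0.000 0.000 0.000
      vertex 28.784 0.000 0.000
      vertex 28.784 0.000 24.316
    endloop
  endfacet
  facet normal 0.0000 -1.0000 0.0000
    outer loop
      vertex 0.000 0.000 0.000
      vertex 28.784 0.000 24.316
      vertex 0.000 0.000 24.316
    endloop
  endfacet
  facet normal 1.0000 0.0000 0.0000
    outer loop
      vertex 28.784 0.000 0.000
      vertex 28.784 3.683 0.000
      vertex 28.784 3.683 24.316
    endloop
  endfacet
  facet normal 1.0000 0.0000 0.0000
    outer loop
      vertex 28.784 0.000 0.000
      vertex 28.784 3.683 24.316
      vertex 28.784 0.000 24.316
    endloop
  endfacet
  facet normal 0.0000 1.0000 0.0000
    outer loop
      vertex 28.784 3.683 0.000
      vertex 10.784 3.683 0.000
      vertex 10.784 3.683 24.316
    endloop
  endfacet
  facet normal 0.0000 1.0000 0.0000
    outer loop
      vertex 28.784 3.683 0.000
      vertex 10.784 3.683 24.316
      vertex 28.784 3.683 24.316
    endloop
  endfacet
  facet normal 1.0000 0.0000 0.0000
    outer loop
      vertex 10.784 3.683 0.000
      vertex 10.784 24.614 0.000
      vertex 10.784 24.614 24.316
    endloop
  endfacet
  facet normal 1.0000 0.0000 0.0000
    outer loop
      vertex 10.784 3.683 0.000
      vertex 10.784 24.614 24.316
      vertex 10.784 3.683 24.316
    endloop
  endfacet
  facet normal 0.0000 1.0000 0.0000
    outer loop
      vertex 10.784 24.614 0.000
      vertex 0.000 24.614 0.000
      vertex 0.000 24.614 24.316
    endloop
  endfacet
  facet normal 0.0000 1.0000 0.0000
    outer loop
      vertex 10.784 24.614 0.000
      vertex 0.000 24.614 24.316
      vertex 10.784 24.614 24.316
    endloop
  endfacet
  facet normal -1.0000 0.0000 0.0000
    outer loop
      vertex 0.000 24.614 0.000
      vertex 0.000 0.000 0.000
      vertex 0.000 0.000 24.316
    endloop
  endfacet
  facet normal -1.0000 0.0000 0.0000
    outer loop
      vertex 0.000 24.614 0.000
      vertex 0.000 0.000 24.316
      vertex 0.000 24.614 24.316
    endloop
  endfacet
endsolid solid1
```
; perimeter-only toolpath
G21 ; units = mm
G90 ; absolute positioning
G28 ; home
; layer 1
G0 Z4.863
G0 X0.000 Y0.000
G1 X28.784 Y0.000
G1 X28.784 Y3.683
G1 X10.784 Y3.683
G1 X10.784 Y24.614
G1 X0.000 Y24.614
G1 X0.000 Y0.000
; layer 2
G0 Z9.726
G0 X0.000 Y0.000
G1 X28.784 Y0.000
G1 X28.784 Y3.683
G1 X10.784 Y3.683
G1 X10.784 Y24.614
G1 X0.000 Y24.614
G1 X0.000 Y0.000
; layer 3
G0 Z14.590
G0 X0.000 Y0.000
G1 X28.784 Y0.000
G1 X28.784 Y3.683
G1 X10.784 Y3.683
G1 X10.784 Y24.614
G1 X0.000 Y24.614
G1 X0.000 Y0.000
; layer 4
G0 Z19.453
G0 X0.000 Y0.000
G1 X28.784 Y0.000
G1 X28.784 Y3.683
G1 X10.784 Y3.683
G1 X10.784 Y24.614
G1 X0.000 Y24.614
G1 X0.000 Y0.000
; layer 5
G0 Z24.316
G0 X0.000 Y0.000
G1 X28.784 Y0.000
G1 X28.784 Y3.683
G1 X10.784 Y3.683
G1 X10.784 Y24.614
G1 X0.000 Y24.614
G1 X0.000 Y0.000
M2 ; end

The solid is an L-shaped prism: outer 28.8 × 24.6 mm, arm thicknesses ≈ 3.68 mm (horizontal) and 10.8 mm (vertical), extruded 24.3 mm in z. Slicing at Δz = 4.863 mm — 5 equal slices spanning the solid's height, so layer i sits at z = i·h/5 — gives 5 non-empty perimeters. Each is a 6-segment closed polygon; G0 lifts to the layer z and rapids to the start vertex, then G1 traces the edges.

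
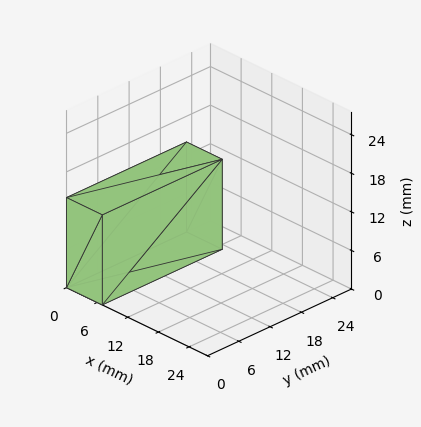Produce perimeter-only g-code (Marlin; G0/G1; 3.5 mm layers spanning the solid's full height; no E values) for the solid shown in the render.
Reading the render: the shape is a rectangular box, roughly 7 × 23 mm footprint and 14 mm tall (dimensions read to the nearest mm from the axis ticks). For the g-code, the solid's height is divided into equal slices at the stated Δz and each level perimeter traced with G1 moves after a G0 lift.

; perimeter-only toolpath
G21 ; units = mm
G90 ; absolute positioning
G28 ; home
; layer 1
G0 Z3.5
G0 X0.0 Y0.0
G1 X7.0 Y0.0
G1 X7.0 Y23.0
G1 X0.0 Y23.0
G1 X0.0 Y0.0
; layer 2
G0 Z7.0
G0 X0.0 Y0.0
G1 X7.0 Y0.0
G1 X7.0 Y23.0
G1 X0.0 Y23.0
G1 X0.0 Y0.0
; layer 3
G0 Z10.5
G0 X0.0 Y0.0
G1 X7.0 Y0.0
G1 X7.0 Y23.0
G1 X0.0 Y23.0
G1 X0.0 Y0.0
; layer 4
G0 Z14.0
G0 X0.0 Y0.0
G1 X7.0 Y0.0
G1 X7.0 Y23.0
G1 X0.0 Y23.0
G1 X0.0 Y0.0
M2 ; end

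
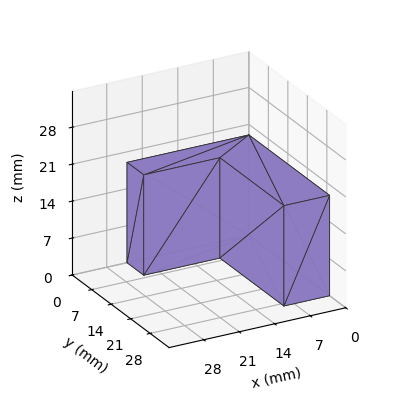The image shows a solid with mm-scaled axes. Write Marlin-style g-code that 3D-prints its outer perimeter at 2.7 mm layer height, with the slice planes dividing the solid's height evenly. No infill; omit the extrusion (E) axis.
Reading the render: the shape is an L-shaped prism: outer 24 × 29 mm, arm thicknesses ≈ 6 mm (horizontal) and 9 mm (vertical), extruded 19 mm in z (dimensions read to the nearest mm from the axis ticks). For the g-code, the solid's height is divided into equal slices at the stated Δz and each level perimeter traced with G1 moves after a G0 lift.

; perimeter-only toolpath
G21 ; units = mm
G90 ; absolute positioning
G28 ; home
; layer 1
G0 Z2.7
G0 X0.0 Y0.0
G1 X24.0 Y0.0
G1 X24.0 Y6.0
G1 X9.0 Y6.0
G1 X9.0 Y29.0
G1 X0.0 Y29.0
G1 X0.0 Y0.0
; layer 2
G0 Z5.4
G0 X0.0 Y0.0
G1 X24.0 Y0.0
G1 X24.0 Y6.0
G1 X9.0 Y6.0
G1 X9.0 Y29.0
G1 X0.0 Y29.0
G1 X0.0 Y0.0
; layer 3
G0 Z8.1
G0 X0.0 Y0.0
G1 X24.0 Y0.0
G1 X24.0 Y6.0
G1 X9.0 Y6.0
G1 X9.0 Y29.0
G1 X0.0 Y29.0
G1 X0.0 Y0.0
; layer 4
G0 Z10.9
G0 X0.0 Y0.0
G1 X24.0 Y0.0
G1 X24.0 Y6.0
G1 X9.0 Y6.0
G1 X9.0 Y29.0
G1 X0.0 Y29.0
G1 X0.0 Y0.0
; layer 5
G0 Z13.6
G0 X0.0 Y0.0
G1 X24.0 Y0.0
G1 X24.0 Y6.0
G1 X9.0 Y6.0
G1 X9.0 Y29.0
G1 X0.0 Y29.0
G1 X0.0 Y0.0
; layer 6
G0 Z16.3
G0 X0.0 Y0.0
G1 X24.0 Y0.0
G1 X24.0 Y6.0
G1 X9.0 Y6.0
G1 X9.0 Y29.0
G1 X0.0 Y29.0
G1 X0.0 Y0.0
; layer 7
G0 Z19.0
G0 X0.0 Y0.0
G1 X24.0 Y0.0
G1 X24.0 Y6.0
G1 X9.0 Y6.0
G1 X9.0 Y29.0
G1 X0.0 Y29.0
G1 X0.0 Y0.0
M2 ; end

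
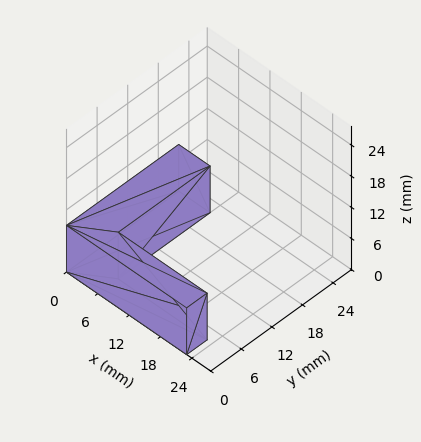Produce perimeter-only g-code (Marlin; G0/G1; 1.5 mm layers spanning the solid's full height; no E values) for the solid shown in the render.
Reading the render: the shape is an L-shaped prism: outer 23 × 22 mm, arm thicknesses ≈ 4 mm (horizontal) and 6 mm (vertical), extruded 9 mm in z (dimensions read to the nearest mm from the axis ticks). For the g-code, the solid's height is divided into equal slices at the stated Δz and each level perimeter traced with G1 moves after a G0 lift.

; perimeter-only toolpath
G21 ; units = mm
G90 ; absolute positioning
G28 ; home
; layer 1
G0 Z1.5
G0 X0.0 Y0.0
G1 X23.0 Y0.0
G1 X23.0 Y4.0
G1 X6.0 Y4.0
G1 X6.0 Y22.0
G1 X0.0 Y22.0
G1 X0.0 Y0.0
; layer 2
G0 Z3.0
G0 X0.0 Y0.0
G1 X23.0 Y0.0
G1 X23.0 Y4.0
G1 X6.0 Y4.0
G1 X6.0 Y22.0
G1 X0.0 Y22.0
G1 X0.0 Y0.0
; layer 3
G0 Z4.5
G0 X0.0 Y0.0
G1 X23.0 Y0.0
G1 X23.0 Y4.0
G1 X6.0 Y4.0
G1 X6.0 Y22.0
G1 X0.0 Y22.0
G1 X0.0 Y0.0
; layer 4
G0 Z6.0
G0 X0.0 Y0.0
G1 X23.0 Y0.0
G1 X23.0 Y4.0
G1 X6.0 Y4.0
G1 X6.0 Y22.0
G1 X0.0 Y22.0
G1 X0.0 Y0.0
; layer 5
G0 Z7.5
G0 X0.0 Y0.0
G1 X23.0 Y0.0
G1 X23.0 Y4.0
G1 X6.0 Y4.0
G1 X6.0 Y22.0
G1 X0.0 Y22.0
G1 X0.0 Y0.0
; layer 6
G0 Z9.0
G0 X0.0 Y0.0
G1 X23.0 Y0.0
G1 X23.0 Y4.0
G1 X6.0 Y4.0
G1 X6.0 Y22.0
G1 X0.0 Y22.0
G1 X0.0 Y0.0
M2 ; end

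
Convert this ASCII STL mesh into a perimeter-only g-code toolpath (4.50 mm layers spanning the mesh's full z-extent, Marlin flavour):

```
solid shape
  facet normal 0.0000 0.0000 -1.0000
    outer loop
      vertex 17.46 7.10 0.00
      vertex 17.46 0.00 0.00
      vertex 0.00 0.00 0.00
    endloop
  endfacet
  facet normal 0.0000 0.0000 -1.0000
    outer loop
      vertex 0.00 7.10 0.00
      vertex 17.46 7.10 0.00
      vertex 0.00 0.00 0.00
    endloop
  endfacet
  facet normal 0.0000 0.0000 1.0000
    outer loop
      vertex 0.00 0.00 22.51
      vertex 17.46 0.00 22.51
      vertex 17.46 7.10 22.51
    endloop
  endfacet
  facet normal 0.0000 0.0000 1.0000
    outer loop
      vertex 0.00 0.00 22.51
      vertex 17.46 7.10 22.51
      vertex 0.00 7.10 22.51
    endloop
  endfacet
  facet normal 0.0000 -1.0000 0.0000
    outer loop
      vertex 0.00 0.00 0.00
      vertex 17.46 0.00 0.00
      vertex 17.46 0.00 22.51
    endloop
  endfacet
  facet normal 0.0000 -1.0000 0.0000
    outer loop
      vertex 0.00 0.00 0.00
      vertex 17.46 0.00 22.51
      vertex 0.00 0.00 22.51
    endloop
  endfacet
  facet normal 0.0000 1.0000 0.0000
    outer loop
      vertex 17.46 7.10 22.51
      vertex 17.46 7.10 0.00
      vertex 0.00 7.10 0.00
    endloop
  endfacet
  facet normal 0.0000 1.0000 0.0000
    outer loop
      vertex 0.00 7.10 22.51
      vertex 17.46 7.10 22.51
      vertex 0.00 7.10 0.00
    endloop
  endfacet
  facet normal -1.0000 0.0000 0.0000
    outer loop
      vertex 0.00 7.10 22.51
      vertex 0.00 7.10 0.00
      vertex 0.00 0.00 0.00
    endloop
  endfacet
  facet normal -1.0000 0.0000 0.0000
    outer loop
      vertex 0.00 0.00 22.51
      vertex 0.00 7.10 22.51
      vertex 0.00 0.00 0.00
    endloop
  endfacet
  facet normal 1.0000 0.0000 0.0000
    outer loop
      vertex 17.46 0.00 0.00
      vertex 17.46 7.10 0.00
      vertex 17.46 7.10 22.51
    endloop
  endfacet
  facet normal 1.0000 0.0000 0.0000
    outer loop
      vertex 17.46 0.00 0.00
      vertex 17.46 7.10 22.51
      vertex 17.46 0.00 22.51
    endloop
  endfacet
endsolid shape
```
; perimeter-only toolpath
G21 ; units = mm
G90 ; absolute positioning
G28 ; home
; layer 1
G0 Z4.50
G0 X0.00 Y0.00
G1 X17.46 Y0.00
G1 X17.46 Y7.10
G1 X0.00 Y7.10
G1 X0.00 Y0.00
; layer 2
G0 Z9.00
G0 X0.00 Y0.00
G1 X17.46 Y0.00
G1 X17.46 Y7.10
G1 X0.00 Y7.10
G1 X0.00 Y0.00
; layer 3
G0 Z13.51
G0 X0.00 Y0.00
G1 X17.46 Y0.00
G1 X17.46 Y7.10
G1 X0.00 Y7.10
G1 X0.00 Y0.00
; layer 4
G0 Z18.01
G0 X0.00 Y0.00
G1 X17.46 Y0.00
G1 X17.46 Y7.10
G1 X0.00 Y7.10
G1 X0.00 Y0.00
; layer 5
G0 Z22.51
G0 X0.00 Y0.00
G1 X17.46 Y0.00
G1 X17.46 Y7.10
G1 X0.00 Y7.10
G1 X0.00 Y0.00
M2 ; end

The solid is a rectangular box, roughly 17.5 × 7.1 mm footprint and 22.5 mm tall. Slicing at Δz = 4.50 mm — 5 equal slices spanning the solid's height, so layer i sits at z = i·h/5 — gives 5 non-empty perimeters. Each is a 4-segment closed polygon; G0 lifts to the layer z and rapids to the start vertex, then G1 traces the edges.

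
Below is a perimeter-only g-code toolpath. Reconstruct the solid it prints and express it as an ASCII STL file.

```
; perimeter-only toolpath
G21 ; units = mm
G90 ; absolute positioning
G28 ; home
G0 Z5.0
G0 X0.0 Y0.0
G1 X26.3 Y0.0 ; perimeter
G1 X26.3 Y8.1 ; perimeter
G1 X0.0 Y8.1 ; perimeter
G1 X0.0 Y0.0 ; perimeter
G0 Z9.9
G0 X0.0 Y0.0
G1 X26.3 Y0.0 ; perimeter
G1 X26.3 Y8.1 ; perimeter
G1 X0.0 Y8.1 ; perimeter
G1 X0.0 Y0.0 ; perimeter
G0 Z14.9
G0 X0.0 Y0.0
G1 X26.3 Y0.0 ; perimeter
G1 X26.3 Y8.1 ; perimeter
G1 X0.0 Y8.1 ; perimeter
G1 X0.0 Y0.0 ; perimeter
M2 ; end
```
solid part
  facet normal 0.0000 0.0000 -1.0000
    outer loop
      vertex 26.3 8.1 0.0
      vertex 26.3 0.0 0.0
      vertex 0.0 0.0 0.0
    endloop
  endfacet
  facet normal 0.0000 0.0000 -1.0000
    outer loop
      vertex 0.0 8.1 0.0
      vertex 26.3 8.1 0.0
      vertex 0.0 0.0 0.0
    endloop
  endfacet
  facet normal 0.0000 0.0000 1.0000
    outer loop
      vertex 0.0 0.0 14.9
      vertex 26.3 0.0 14.9
      vertex 26.3 8.1 14.9
    endloop
  endfacet
  facet normal 0.0000 0.0000 1.0000
    outer loop
      vertex 0.0 0.0 14.9
      vertex 26.3 8.1 14.9
      vertex 0.0 8.1 14.9
    endloop
  endfacet
  facet normal 0.0000 -1.0000 0.0000
    outer loop
      vertex 0.0 0.0 0.0
      vertex 26.3 0.0 0.0
      vertex 26.3 0.0 14.9
    endloop
  endfacet
  facet normal 0.0000 -1.0000 0.0000
    outer loop
      vertex 0.0 0.0 0.0
      vertex 26.3 0.0 14.9
      vertex 0.0 0.0 14.9
    endloop
  endfacet
  facet normal 0.0000 1.0000 0.0000
    outer loop
      vertex 26.3 8.1 14.9
      vertex 26.3 8.1 0.0
      vertex 0.0 8.1 0.0
    endloop
  endfacet
  facet normal 0.0000 1.0000 0.0000
    outer loop
      vertex 0.0 8.1 14.9
      vertex 26.3 8.1 14.9
      vertex 0.0 8.1 0.0
    endloop
  endfacet
  facet normal -1.0000 0.0000 0.0000
    outer loop
      vertex 0.0 8.1 14.9
      vertex 0.0 8.1 0.0
      vertex 0.0 0.0 0.0
    endloop
  endfacet
  facet normal -1.0000 0.0000 0.0000
    outer loop
      vertex 0.0 0.0 14.9
      vertex 0.0 8.1 14.9
      vertex 0.0 0.0 0.0
    endloop
  endfacet
  facet normal 1.0000 0.0000 0.0000
    outer loop
      vertex 26.3 0.0 0.0
      vertex 26.3 8.1 0.0
      vertex 26.3 8.1 14.9
    endloop
  endfacet
  facet normal 1.0000 0.0000 0.0000
    outer loop
      vertex 26.3 0.0 0.0
      vertex 26.3 8.1 14.9
      vertex 26.3 0.0 14.9
    endloop
  endfacet
endsolid part

The G0 Z moves step by Δz≈5.0 mm. Every layer's G1 loop is the same polygon, so the solid is a straight extrusion of it from z=0 to z≈14.9. Closing with flat bottom and top caps and triangulating gives 12 facets — a rectangular box, roughly 26.3 × 8.1 mm footprint and 14.9 mm tall.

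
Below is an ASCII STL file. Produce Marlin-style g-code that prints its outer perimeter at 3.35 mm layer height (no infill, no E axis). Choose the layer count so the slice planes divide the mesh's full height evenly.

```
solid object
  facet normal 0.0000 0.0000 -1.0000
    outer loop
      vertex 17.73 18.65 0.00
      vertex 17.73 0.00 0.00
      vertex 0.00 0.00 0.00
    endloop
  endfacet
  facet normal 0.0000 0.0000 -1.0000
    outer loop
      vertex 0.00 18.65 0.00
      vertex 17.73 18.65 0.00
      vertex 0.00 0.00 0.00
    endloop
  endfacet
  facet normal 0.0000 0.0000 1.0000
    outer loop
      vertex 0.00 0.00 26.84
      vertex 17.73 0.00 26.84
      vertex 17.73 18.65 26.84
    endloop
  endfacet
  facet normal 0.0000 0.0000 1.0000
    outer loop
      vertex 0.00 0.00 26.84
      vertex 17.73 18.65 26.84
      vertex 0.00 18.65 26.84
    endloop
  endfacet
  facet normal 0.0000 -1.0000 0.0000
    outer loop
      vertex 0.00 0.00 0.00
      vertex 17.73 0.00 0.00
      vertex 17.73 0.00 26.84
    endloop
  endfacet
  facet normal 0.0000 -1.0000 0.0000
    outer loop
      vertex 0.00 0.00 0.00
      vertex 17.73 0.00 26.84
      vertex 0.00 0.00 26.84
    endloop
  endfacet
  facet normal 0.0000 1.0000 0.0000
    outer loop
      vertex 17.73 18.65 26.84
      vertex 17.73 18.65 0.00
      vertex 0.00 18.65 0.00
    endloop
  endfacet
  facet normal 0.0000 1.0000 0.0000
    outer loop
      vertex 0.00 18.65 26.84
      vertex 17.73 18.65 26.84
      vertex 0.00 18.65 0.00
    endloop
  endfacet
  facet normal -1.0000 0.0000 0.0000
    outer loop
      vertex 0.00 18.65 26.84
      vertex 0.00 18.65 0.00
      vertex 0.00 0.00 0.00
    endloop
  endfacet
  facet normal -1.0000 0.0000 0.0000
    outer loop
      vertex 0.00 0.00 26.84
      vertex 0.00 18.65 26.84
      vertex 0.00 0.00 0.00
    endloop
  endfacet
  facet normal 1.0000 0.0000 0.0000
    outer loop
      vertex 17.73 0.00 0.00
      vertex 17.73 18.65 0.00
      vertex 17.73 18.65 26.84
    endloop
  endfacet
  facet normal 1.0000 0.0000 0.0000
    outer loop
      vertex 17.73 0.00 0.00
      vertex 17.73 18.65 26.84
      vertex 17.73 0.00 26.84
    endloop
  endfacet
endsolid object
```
; perimeter-only toolpath
G21 ; units = mm
G90 ; absolute positioning
G28 ; home
; layer 1
G0 Z3.35
G0 X0.00 Y0.00
G1 X17.73 Y0.00
G1 X17.73 Y18.65
G1 X0.00 Y18.65
G1 X0.00 Y0.00
; layer 2
G0 Z6.71
G0 X0.00 Y0.00
G1 X17.73 Y0.00
G1 X17.73 Y18.65
G1 X0.00 Y18.65
G1 X0.00 Y0.00
; layer 3
G0 Z10.06
G0 X0.00 Y0.00
G1 X17.73 Y0.00
G1 X17.73 Y18.65
G1 X0.00 Y18.65
G1 X0.00 Y0.00
; layer 4
G0 Z13.42
G0 X0.00 Y0.00
G1 X17.73 Y0.00
G1 X17.73 Y18.65
G1 X0.00 Y18.65
G1 X0.00 Y0.00
; layer 5
G0 Z16.77
G0 X0.00 Y0.00
G1 X17.73 Y0.00
G1 X17.73 Y18.65
G1 X0.00 Y18.65
G1 X0.00 Y0.00
; layer 6
G0 Z20.13
G0 X0.00 Y0.00
G1 X17.73 Y0.00
G1 X17.73 Y18.65
G1 X0.00 Y18.65
G1 X0.00 Y0.00
; layer 7
G0 Z23.48
G0 X0.00 Y0.00
G1 X17.73 Y0.00
G1 X17.73 Y18.65
G1 X0.00 Y18.65
G1 X0.00 Y0.00
; layer 8
G0 Z26.84
G0 X0.00 Y0.00
G1 X17.73 Y0.00
G1 X17.73 Y18.65
G1 X0.00 Y18.65
G1 X0.00 Y0.00
M2 ; end

The solid is a rectangular box, roughly 17.7 × 18.6 mm footprint and 26.8 mm tall. Slicing at Δz = 3.35 mm — 8 equal slices spanning the solid's height, so layer i sits at z = i·h/8 — gives 8 non-empty perimeters. Each is a 4-segment closed polygon; G0 lifts to the layer z and rapids to the start vertex, then G1 traces the edges.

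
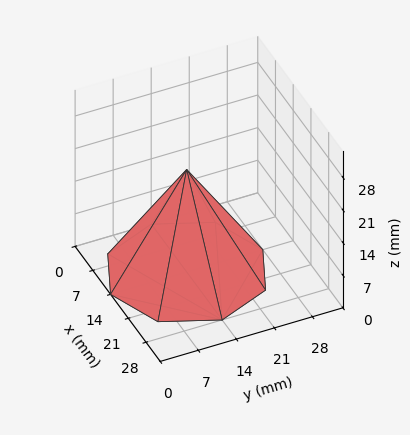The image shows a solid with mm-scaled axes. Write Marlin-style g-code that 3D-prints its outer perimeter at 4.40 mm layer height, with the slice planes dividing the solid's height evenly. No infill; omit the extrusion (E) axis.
Reading the render: the shape is a regular 8-sided pyramid, base circumscribed radius ≈ 14 mm, apex at z ≈ 22 mm (dimensions read to the nearest mm from the axis ticks). For the g-code, the solid's height is divided into equal slices at the stated Δz and each level perimeter traced with G1 moves after a G0 lift.

; perimeter-only toolpath
G21 ; units = mm
G90 ; absolute positioning
G28 ; home
; layer 1
G0 Z4.40
G0 X25.20 Y14.00
G1 X21.92 Y21.92
G1 X14.00 Y25.20
G1 X6.08 Y21.92
G1 X2.80 Y14.00
G1 X6.08 Y6.08
G1 X14.00 Y2.80
G1 X21.92 Y6.08
G1 X25.20 Y14.00
; layer 2
G0 Z8.80
G0 X22.40 Y14.00
G1 X19.94 Y19.94
G1 X14.00 Y22.40
G1 X8.06 Y19.94
G1 X5.60 Y14.00
G1 X8.06 Y8.06
G1 X14.00 Y5.60
G1 X19.94 Y8.06
G1 X22.40 Y14.00
; layer 3
G0 Z13.20
G0 X19.60 Y14.00
G1 X17.96 Y17.96
G1 X14.00 Y19.60
G1 X10.04 Y17.96
G1 X8.40 Y14.00
G1 X10.04 Y10.04
G1 X14.00 Y8.40
G1 X17.96 Y10.04
G1 X19.60 Y14.00
; layer 4
G0 Z17.60
G0 X16.80 Y14.00
G1 X15.98 Y15.98
G1 X14.00 Y16.80
G1 X12.02 Y15.98
G1 X11.20 Y14.00
G1 X12.02 Y12.02
G1 X14.00 Y11.20
G1 X15.98 Y12.02
G1 X16.80 Y14.00
M2 ; end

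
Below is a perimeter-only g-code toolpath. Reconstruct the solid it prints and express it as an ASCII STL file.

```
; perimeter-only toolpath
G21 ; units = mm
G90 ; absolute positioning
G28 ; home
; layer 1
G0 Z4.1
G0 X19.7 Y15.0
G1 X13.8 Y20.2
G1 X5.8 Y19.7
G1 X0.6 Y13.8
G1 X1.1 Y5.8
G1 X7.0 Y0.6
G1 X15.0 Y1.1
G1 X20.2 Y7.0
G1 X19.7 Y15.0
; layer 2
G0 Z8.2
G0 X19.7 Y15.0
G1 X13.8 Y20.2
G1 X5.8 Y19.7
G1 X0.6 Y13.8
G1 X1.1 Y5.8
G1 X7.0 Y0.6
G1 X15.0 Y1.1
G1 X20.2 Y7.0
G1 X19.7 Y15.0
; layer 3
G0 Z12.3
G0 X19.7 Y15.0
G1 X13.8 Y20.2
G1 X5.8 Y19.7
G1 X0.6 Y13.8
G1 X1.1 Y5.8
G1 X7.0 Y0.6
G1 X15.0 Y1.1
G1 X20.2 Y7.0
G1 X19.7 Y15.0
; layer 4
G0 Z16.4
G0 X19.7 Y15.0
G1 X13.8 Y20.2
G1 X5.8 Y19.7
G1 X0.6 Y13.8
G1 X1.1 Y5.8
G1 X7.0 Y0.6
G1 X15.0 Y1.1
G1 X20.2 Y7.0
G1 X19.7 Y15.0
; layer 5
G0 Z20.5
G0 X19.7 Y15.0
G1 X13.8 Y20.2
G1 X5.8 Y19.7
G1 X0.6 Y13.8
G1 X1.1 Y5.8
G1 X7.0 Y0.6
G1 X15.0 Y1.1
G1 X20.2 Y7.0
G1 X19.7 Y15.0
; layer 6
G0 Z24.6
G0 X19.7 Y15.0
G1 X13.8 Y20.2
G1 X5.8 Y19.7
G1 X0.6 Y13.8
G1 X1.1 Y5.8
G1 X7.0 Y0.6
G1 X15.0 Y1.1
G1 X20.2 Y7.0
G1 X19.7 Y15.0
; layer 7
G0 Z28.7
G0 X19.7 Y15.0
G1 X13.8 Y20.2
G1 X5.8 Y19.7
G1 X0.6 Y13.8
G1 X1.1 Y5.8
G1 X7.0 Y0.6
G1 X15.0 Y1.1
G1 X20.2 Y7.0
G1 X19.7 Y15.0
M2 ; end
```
solid part
  facet normal 0.0000 0.0000 -1.0000
    outer loop
      vertex 5.8 19.7 0.0
      vertex 13.8 20.2 0.0
      vertex 19.7 15.0 0.0
    endloop
  endfacet
  facet normal 0.0000 0.0000 -1.0000
    outer loop
      vertex 0.6 13.8 0.0
      vertex 5.8 19.7 0.0
      vertex 19.7 15.0 0.0
    endloop
  endfacet
  facet normal 0.0000 0.0000 -1.0000
    outer loop
      vertex 1.1 5.8 0.0
      vertex 0.6 13.8 0.0
      vertex 19.7 15.0 0.0
    endloop
  endfacet
  facet normal 0.0000 0.0000 -1.0000
    outer loop
      vertex 7.0 0.6 0.0
      vertex 1.1 5.8 0.0
      vertex 19.7 15.0 0.0
    endloop
  endfacet
  facet normal 0.0000 0.0000 -1.0000
    outer loop
      vertex 15.0 1.1 0.0
      vertex 7.0 0.6 0.0
      vertex 19.7 15.0 0.0
    endloop
  endfacet
  facet normal 0.0000 0.0000 -1.0000
    outer loop
      vertex 20.2 7.0 0.0
      vertex 15.0 1.1 0.0
      vertex 19.7 15.0 0.0
    endloop
  endfacet
  facet normal 0.0000 0.0000 1.0000
    outer loop
      vertex 19.7 15.0 28.7
      vertex 13.8 20.2 28.7
      vertex 5.8 19.7 28.7
    endloop
  endfacet
  facet normal 0.0000 0.0000 1.0000
    outer loop
      vertex 19.7 15.0 28.7
      vertex 5.8 19.7 28.7
      vertex 0.6 13.8 28.7
    endloop
  endfacet
  facet normal 0.0000 0.0000 1.0000
    outer loop
      vertex 19.7 15.0 28.7
      vertex 0.6 13.8 28.7
      vertex 1.1 5.8 28.7
    endloop
  endfacet
  facet normal 0.0000 0.0000 1.0000
    outer loop
      vertex 19.7 15.0 28.7
      vertex 1.1 5.8 28.7
      vertex 7.0 0.6 28.7
    endloop
  endfacet
  facet normal 0.0000 0.0000 1.0000
    outer loop
      vertex 19.7 15.0 28.7
      vertex 7.0 0.6 28.7
      vertex 15.0 1.1 28.7
    endloop
  endfacet
  facet normal 0.0000 0.0000 1.0000
    outer loop
      vertex 19.7 15.0 28.7
      vertex 15.0 1.1 28.7
      vertex 20.2 7.0 28.7
    endloop
  endfacet
  facet normal 0.6612 0.7502 0.0000
    outer loop
      vertex 19.7 15.0 0.0
      vertex 13.8 20.2 0.0
      vertex 13.8 20.2 28.7
    endloop
  endfacet
  facet normal 0.6612 0.7502 0.0000
    outer loop
      vertex 19.7 15.0 0.0
      vertex 13.8 20.2 28.7
      vertex 19.7 15.0 28.7
    endloop
  endfacet
  facet normal -0.0624 0.9981 0.0000
    outer loop
      vertex 13.8 20.2 0.0
      vertex 5.8 19.7 0.0
      vertex 5.8 19.7 28.7
    endloop
  endfacet
  facet normal -0.0624 0.9981 0.0000
    outer loop
      vertex 13.8 20.2 0.0
      vertex 5.8 19.7 28.7
      vertex 13.8 20.2 28.7
    endloop
  endfacet
  facet normal -0.7502 0.6612 0.0000
    outer loop
      vertex 5.8 19.7 0.0
      vertex 0.6 13.8 0.0
      vertex 0.6 13.8 28.7
    endloop
  endfacet
  facet normal -0.7502 0.6612 0.0000
    outer loop
      vertex 5.8 19.7 0.0
      vertex 0.6 13.8 28.7
      vertex 5.8 19.7 28.7
    endloop
  endfacet
  facet normal -0.9981 -0.0624 0.0000
    outer loop
      vertex 0.6 13.8 0.0
      vertex 1.1 5.8 0.0
      vertex 1.1 5.8 28.7
    endloop
  endfacet
  facet normal -0.9981 -0.0624 0.0000
    outer loop
      vertex 0.6 13.8 0.0
      vertex 1.1 5.8 28.7
      vertex 0.6 13.8 28.7
    endloop
  endfacet
  facet normal -0.6612 -0.7502 0.0000
    outer loop
      vertex 1.1 5.8 0.0
      vertex 7.0 0.6 0.0
      vertex 7.0 0.6 28.7
    endloop
  endfacet
  facet normal -0.6612 -0.7502 0.0000
    outer loop
      vertex 1.1 5.8 0.0
      vertex 7.0 0.6 28.7
      vertex 1.1 5.8 28.7
    endloop
  endfacet
  facet normal 0.0624 -0.9981 0.0000
    outer loop
      vertex 7.0 0.6 0.0
      vertex 15.0 1.1 0.0
      vertex 15.0 1.1 28.7
    endloop
  endfacet
  facet normal 0.0624 -0.9981 0.0000
    outer loop
      vertex 7.0 0.6 0.0
      vertex 15.0 1.1 28.7
      vertex 7.0 0.6 28.7
    endloop
  endfacet
  facet normal 0.7502 -0.6612 0.0000
    outer loop
      vertex 15.0 1.1 0.0
      vertex 20.2 7.0 0.0
      vertex 20.2 7.0 28.7
    endloop
  endfacet
  facet normal 0.7502 -0.6612 0.0000
    outer loop
      vertex 15.0 1.1 0.0
      vertex 20.2 7.0 28.7
      vertex 15.0 1.1 28.7
    endloop
  endfacet
  facet normal 0.9981 0.0624 0.0000
    outer loop
      vertex 20.2 7.0 0.0
      vertex 19.7 15.0 0.0
      vertex 19.7 15.0 28.7
    endloop
  endfacet
  facet normal 0.9981 0.0624 0.0000
    outer loop
      vertex 20.2 7.0 0.0
      vertex 19.7 15.0 28.7
      vertex 20.2 7.0 28.7
    endloop
  endfacet
endsolid part

The G0 Z moves step by Δz≈4.1 mm. Every layer's G1 loop is the same polygon, so the solid is a straight extrusion of it from z=0 to z≈28.7. Closing with flat bottom and top caps and triangulating gives 28 facets — a regular 8-sided prism (a cylinder approximated with 8 flat sides), circumscribed radius ≈ 10.4 mm, height ≈ 28.7 mm.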